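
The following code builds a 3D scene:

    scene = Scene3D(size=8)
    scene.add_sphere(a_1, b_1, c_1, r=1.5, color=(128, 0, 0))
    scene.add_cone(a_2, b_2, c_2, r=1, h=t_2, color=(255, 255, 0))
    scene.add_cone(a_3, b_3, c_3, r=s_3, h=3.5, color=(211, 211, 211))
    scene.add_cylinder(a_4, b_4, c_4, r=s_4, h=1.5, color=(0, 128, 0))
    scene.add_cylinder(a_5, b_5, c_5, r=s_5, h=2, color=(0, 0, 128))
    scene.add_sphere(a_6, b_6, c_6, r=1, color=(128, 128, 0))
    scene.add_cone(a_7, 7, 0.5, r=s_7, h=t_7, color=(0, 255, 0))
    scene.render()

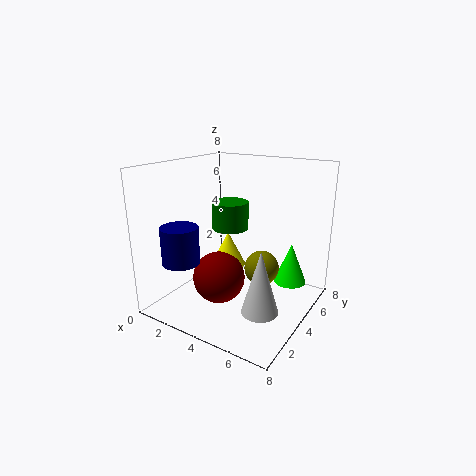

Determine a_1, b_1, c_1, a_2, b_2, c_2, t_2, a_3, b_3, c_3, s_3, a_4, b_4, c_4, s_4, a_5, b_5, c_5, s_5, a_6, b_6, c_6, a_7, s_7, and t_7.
a_1 = 3; b_1 = 3.5; c_1 = 1.5; a_2 = 3; b_2 = 4.5; c_2 = 2; t_2 = 2; a_3 = 6; b_3 = 3; c_3 = 0.5; s_3 = 1; a_4 = 3.5; b_4 = 4; c_4 = 4.5; s_4 = 1; a_5 = 2; b_5 = 1.5; c_5 = 3; s_5 = 1; a_6 = 5; b_6 = 5; c_6 = 2; a_7 = 6; s_7 = 1; t_7 = 2.5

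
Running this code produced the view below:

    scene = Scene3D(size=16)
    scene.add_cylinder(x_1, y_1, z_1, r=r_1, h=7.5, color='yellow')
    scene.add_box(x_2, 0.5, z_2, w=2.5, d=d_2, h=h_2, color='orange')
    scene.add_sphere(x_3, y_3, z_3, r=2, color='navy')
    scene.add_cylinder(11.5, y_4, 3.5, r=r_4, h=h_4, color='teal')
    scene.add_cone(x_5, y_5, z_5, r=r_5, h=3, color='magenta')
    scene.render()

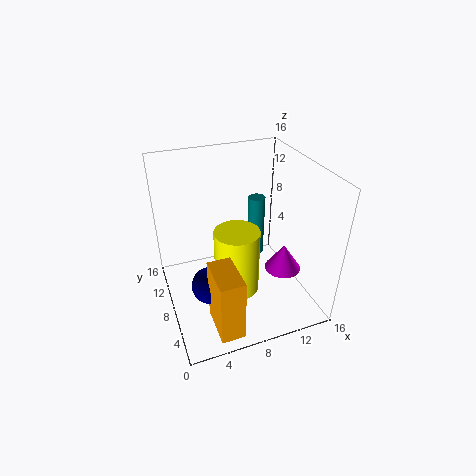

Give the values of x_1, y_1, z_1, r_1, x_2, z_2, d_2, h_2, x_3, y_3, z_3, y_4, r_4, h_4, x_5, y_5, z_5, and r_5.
x_1 = 7.5; y_1 = 7; z_1 = 2; r_1 = 2.5; x_2 = 3.5; z_2 = 1; d_2 = 4.5; h_2 = 7; x_3 = 4; y_3 = 6; z_3 = 4; y_4 = 11; r_4 = 1; h_4 = 7.5; x_5 = 12.5; y_5 = 5.5; z_5 = 4.5; r_5 = 2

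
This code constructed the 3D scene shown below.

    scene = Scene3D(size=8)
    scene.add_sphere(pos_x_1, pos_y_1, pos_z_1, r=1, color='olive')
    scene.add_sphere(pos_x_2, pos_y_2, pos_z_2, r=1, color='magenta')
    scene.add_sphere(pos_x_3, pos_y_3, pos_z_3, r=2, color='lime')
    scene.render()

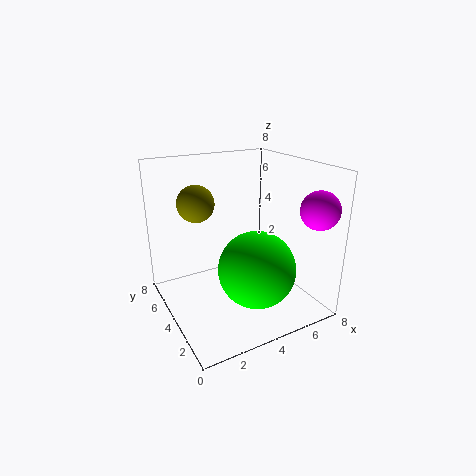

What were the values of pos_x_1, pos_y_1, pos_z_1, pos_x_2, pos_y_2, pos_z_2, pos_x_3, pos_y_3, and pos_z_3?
pos_x_1 = 2
pos_y_1 = 5
pos_z_1 = 6
pos_x_2 = 7
pos_y_2 = 1
pos_z_2 = 6
pos_x_3 = 4
pos_y_3 = 2
pos_z_3 = 3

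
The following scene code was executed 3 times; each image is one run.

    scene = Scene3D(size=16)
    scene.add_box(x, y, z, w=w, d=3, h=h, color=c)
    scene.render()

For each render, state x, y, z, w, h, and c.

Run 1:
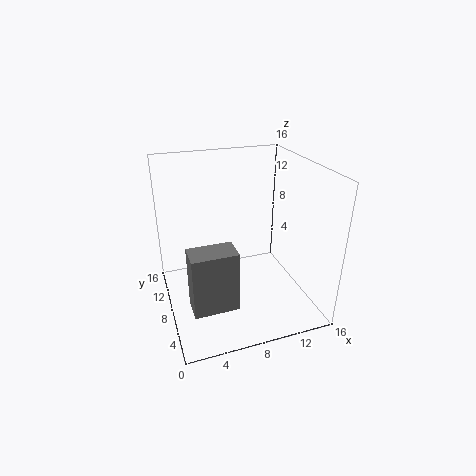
x = 2; y = 4.5; z = 1; w = 5; h = 7; c = 'gray'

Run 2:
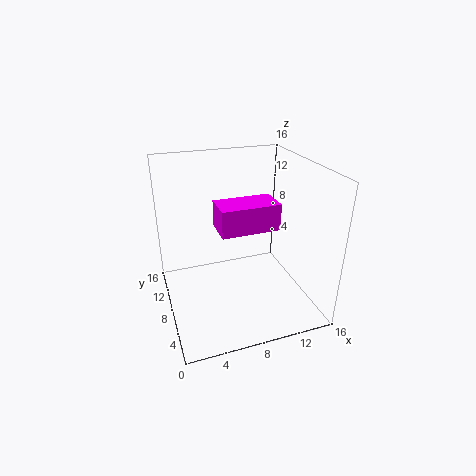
x = 4.5; y = 2; z = 11.5; w = 5.5; h = 2.5; c = 'magenta'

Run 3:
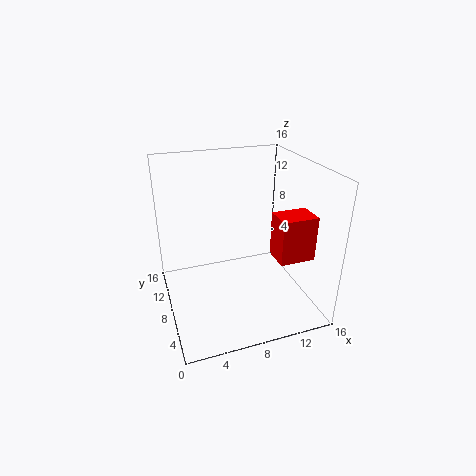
x = 11.5; y = 4; z = 6; w = 4; h = 5; c = 'red'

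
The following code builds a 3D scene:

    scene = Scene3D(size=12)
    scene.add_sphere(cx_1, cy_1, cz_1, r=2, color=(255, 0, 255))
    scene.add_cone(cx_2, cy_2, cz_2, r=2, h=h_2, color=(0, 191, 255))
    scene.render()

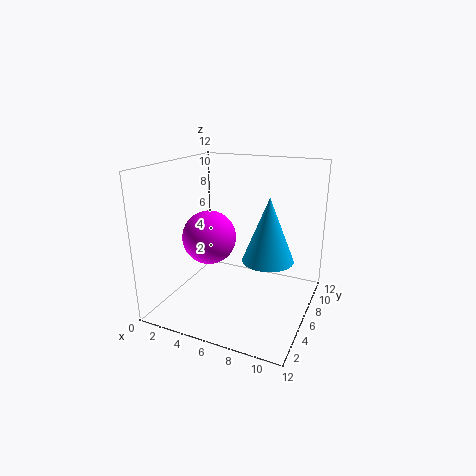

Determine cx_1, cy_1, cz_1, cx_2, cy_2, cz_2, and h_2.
cx_1 = 5, cy_1 = 3, cz_1 = 7, cx_2 = 9, cy_2 = 5, cz_2 = 5, h_2 = 5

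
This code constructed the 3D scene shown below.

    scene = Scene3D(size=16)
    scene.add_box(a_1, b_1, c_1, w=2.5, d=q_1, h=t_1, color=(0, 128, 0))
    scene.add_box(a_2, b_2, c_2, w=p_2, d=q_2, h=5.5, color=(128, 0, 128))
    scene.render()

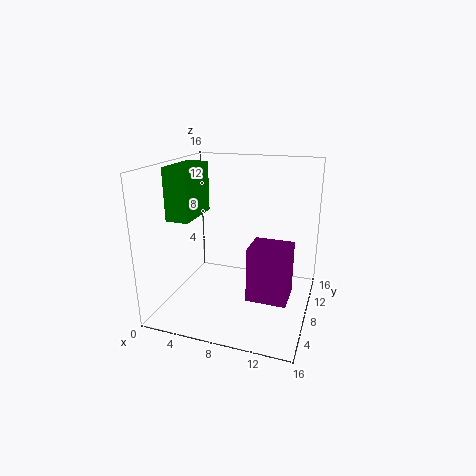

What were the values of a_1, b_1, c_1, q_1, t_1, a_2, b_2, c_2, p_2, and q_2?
a_1 = 1.5, b_1 = 4, c_1 = 10.5, q_1 = 5.5, t_1 = 5.5, a_2 = 10.5, b_2 = 3, c_2 = 3.5, p_2 = 4, q_2 = 3.5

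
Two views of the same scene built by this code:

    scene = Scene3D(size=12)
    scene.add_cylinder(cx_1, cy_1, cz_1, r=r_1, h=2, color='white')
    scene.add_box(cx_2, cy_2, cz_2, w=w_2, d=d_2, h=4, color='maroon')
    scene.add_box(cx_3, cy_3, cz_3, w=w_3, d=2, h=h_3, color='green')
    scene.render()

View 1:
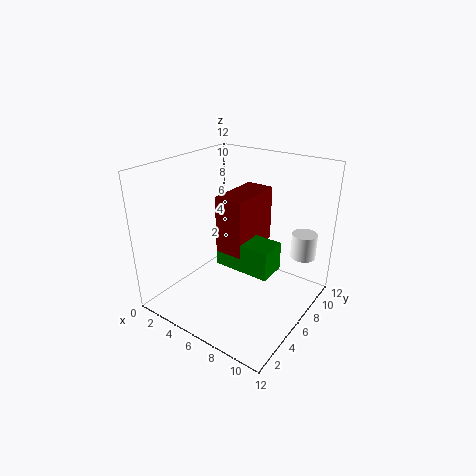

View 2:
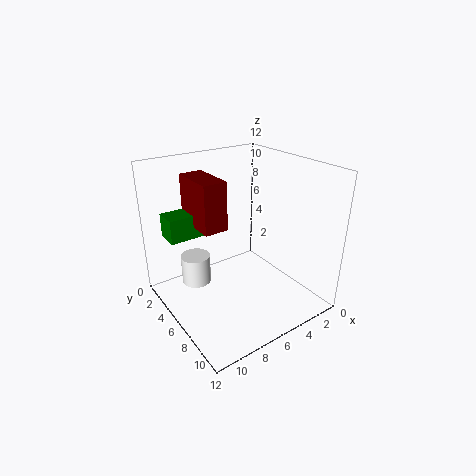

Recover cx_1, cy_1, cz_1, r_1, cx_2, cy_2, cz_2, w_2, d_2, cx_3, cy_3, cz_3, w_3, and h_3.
cx_1 = 11; cy_1 = 8; cz_1 = 5; r_1 = 1; cx_2 = 7; cy_2 = 2; cz_2 = 7; w_2 = 2; d_2 = 4; cx_3 = 7; cy_3 = 2; cz_3 = 6; w_3 = 4; h_3 = 2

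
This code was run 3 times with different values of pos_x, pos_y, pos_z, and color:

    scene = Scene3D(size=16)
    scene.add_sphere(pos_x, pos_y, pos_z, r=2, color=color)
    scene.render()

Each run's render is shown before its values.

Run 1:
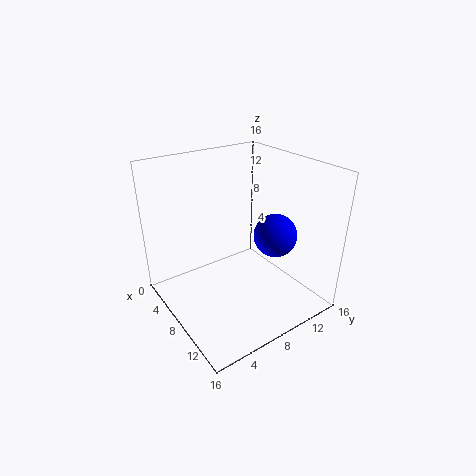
pos_x = 14
pos_y = 8
pos_z = 11
color = 'blue'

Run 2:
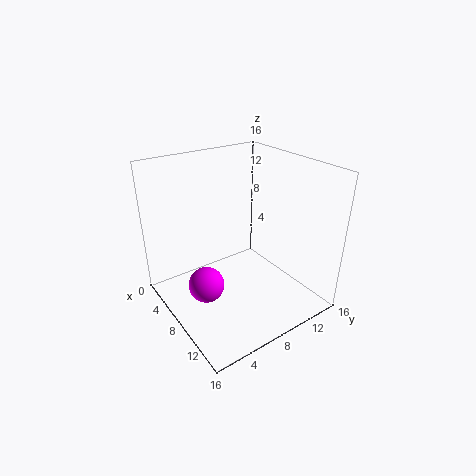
pos_x = 7.5
pos_y = 4
pos_z = 3
color = 'magenta'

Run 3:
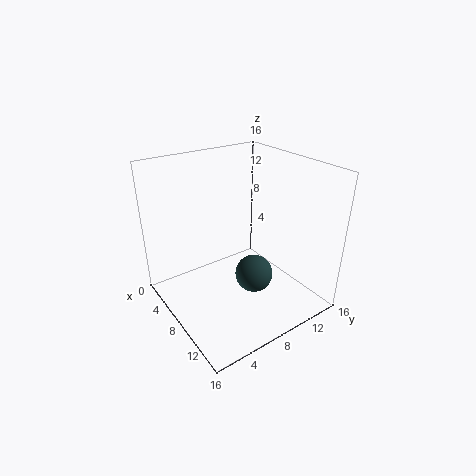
pos_x = 11
pos_y = 8
pos_z = 5
color = 'darkslategray'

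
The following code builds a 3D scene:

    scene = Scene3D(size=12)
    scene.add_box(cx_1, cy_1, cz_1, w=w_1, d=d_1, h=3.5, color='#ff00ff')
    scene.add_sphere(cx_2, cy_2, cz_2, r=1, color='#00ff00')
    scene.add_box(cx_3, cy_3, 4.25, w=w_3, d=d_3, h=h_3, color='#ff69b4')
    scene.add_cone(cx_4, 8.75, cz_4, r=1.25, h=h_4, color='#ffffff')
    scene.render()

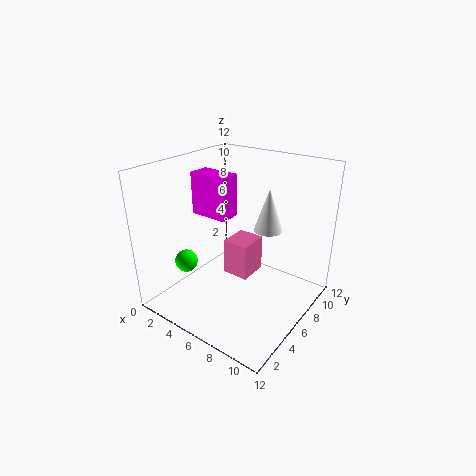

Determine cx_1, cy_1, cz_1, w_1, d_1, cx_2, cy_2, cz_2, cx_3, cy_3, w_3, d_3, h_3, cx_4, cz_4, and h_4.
cx_1 = 2.25; cy_1 = 4.75; cz_1 = 7.75; w_1 = 3.25; d_1 = 1.75; cx_2 = 1.75; cy_2 = 4; cz_2 = 3.25; cx_3 = 6.5; cy_3 = 3.5; w_3 = 2; d_3 = 2.25; h_3 = 2.75; cx_4 = 7.25; cz_4 = 6; h_4 = 3.75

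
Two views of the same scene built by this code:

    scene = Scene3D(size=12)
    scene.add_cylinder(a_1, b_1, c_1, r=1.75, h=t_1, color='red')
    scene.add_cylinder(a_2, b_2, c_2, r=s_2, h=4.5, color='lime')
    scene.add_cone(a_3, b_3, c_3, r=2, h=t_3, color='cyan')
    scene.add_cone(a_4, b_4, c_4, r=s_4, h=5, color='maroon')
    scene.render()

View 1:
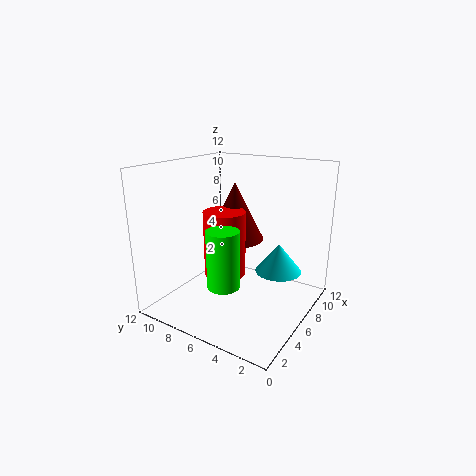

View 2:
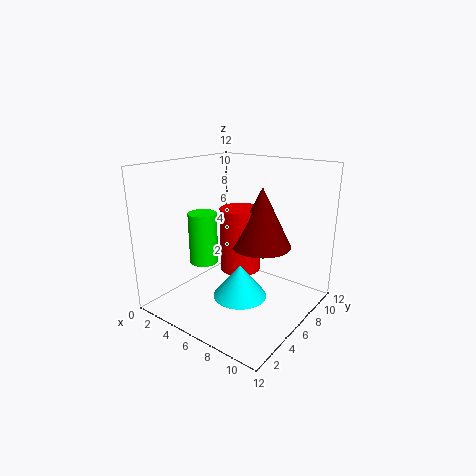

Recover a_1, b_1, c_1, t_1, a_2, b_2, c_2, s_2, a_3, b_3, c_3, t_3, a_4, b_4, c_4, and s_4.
a_1 = 5.5
b_1 = 7
c_1 = 2.75
t_1 = 5.5
a_2 = 2.75
b_2 = 5.25
c_2 = 3.25
s_2 = 1.25
a_3 = 8.25
b_3 = 3.25
c_3 = 2.75
t_3 = 2.5
a_4 = 7.5
b_4 = 7.25
c_4 = 5.25
s_4 = 2.5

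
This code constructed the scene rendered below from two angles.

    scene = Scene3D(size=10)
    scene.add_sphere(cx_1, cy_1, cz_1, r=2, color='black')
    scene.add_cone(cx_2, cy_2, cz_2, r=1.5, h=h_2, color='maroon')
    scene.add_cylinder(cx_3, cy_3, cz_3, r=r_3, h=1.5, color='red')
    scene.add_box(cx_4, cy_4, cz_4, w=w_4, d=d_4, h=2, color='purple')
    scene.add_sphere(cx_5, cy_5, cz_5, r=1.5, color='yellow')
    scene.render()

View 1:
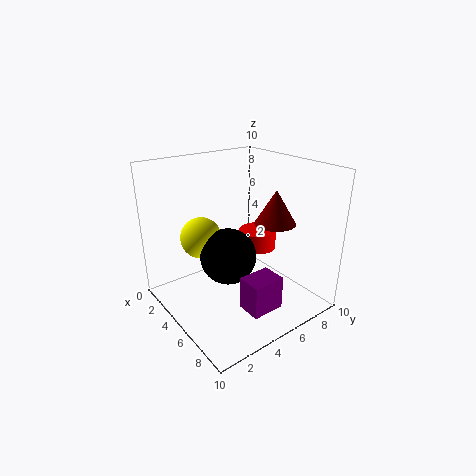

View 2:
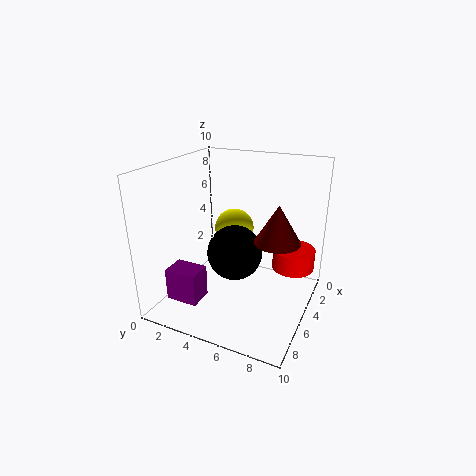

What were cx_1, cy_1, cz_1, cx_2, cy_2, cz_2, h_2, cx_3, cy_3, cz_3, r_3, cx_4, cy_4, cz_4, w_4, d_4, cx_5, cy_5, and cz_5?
cx_1 = 4.5, cy_1 = 4.5, cz_1 = 3.5, cx_2 = 5.5, cy_2 = 8, cz_2 = 5.5, h_2 = 2.5, cx_3 = 3, cy_3 = 8.5, cz_3 = 2.5, r_3 = 1.5, cx_4 = 8.5, cy_4 = 2.5, cz_4 = 2.5, w_4 = 1.5, d_4 = 2, cx_5 = 2.5, cy_5 = 3.5, cz_5 = 4.5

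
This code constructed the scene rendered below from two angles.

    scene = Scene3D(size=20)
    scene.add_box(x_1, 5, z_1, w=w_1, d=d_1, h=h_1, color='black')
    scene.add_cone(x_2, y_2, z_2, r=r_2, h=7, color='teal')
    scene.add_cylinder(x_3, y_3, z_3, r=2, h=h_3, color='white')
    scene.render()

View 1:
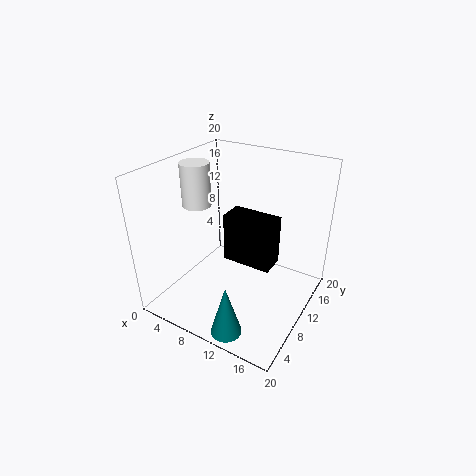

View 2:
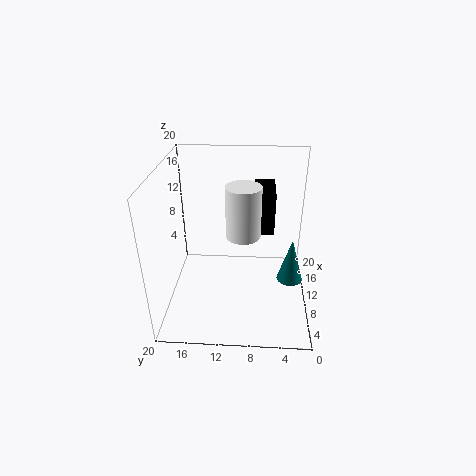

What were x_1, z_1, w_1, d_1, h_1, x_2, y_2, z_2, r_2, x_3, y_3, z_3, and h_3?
x_1 = 11; z_1 = 10; w_1 = 6; d_1 = 3; h_1 = 6; x_2 = 13; y_2 = 2; z_2 = 1; r_2 = 2; x_3 = 4; y_3 = 9; z_3 = 14; h_3 = 6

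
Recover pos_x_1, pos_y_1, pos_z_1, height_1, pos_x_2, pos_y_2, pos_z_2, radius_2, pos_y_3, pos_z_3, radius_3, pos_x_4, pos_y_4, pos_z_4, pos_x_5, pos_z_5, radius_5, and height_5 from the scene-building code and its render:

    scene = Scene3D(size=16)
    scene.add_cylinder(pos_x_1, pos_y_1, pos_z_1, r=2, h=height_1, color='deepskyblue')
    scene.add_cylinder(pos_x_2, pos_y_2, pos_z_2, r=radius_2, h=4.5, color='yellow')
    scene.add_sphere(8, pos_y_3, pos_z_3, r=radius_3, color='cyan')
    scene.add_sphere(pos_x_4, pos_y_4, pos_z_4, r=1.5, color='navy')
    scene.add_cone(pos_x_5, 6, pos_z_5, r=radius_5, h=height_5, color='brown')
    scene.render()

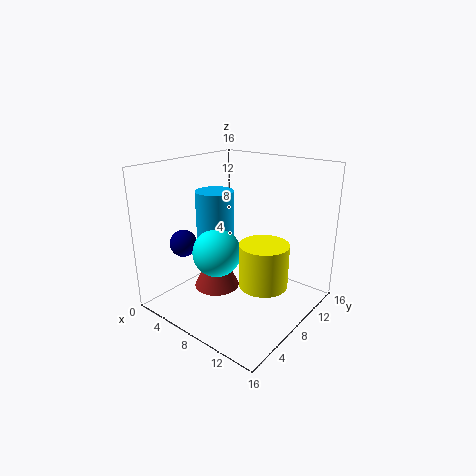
pos_x_1 = 6.5
pos_y_1 = 6
pos_z_1 = 6.5
height_1 = 7
pos_x_2 = 12.5
pos_y_2 = 6.5
pos_z_2 = 4.5
radius_2 = 2.5
pos_y_3 = 4.5
pos_z_3 = 7.5
radius_3 = 2.5
pos_x_4 = 3.5
pos_y_4 = 4
pos_z_4 = 7.5
pos_x_5 = 6.5
pos_z_5 = 2.5
radius_5 = 2.5
height_5 = 5.5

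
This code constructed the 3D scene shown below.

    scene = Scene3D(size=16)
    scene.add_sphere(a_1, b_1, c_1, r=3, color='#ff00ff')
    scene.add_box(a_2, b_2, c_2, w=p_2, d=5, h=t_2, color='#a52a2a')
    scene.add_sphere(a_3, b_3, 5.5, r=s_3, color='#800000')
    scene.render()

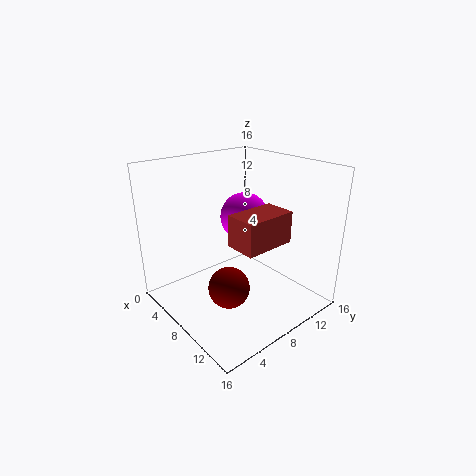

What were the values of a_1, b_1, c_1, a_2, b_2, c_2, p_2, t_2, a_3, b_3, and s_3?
a_1 = 4.5, b_1 = 12, c_1 = 8.5, a_2 = 12, b_2 = 3.5, c_2 = 10, p_2 = 3, t_2 = 3, a_3 = 12, b_3 = 3.5, s_3 = 2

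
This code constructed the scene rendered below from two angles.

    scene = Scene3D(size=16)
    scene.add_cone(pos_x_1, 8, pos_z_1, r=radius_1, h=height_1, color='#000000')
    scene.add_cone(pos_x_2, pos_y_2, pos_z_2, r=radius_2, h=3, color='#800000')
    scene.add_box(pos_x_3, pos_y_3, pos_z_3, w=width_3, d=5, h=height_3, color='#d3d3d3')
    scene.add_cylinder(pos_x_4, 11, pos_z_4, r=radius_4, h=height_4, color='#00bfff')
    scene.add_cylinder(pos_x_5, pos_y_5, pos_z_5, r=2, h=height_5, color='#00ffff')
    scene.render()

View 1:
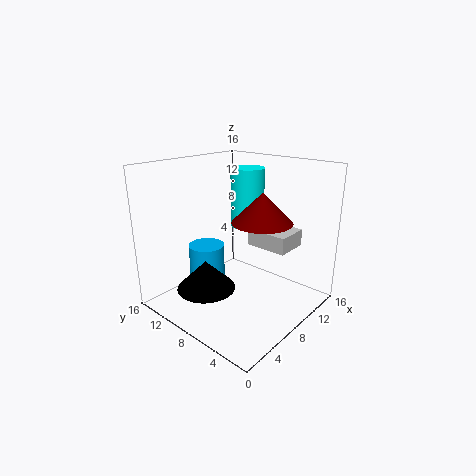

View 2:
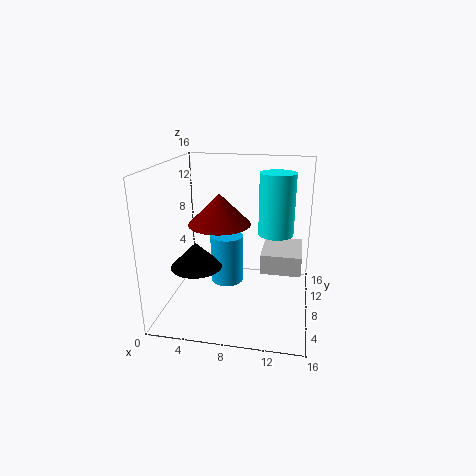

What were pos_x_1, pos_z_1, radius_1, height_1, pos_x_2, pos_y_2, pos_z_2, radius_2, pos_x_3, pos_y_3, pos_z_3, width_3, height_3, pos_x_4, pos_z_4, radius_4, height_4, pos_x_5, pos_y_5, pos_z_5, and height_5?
pos_x_1 = 3, pos_z_1 = 4, radius_1 = 3, height_1 = 3, pos_x_2 = 7, pos_y_2 = 4, pos_z_2 = 11, radius_2 = 3, pos_x_3 = 11, pos_y_3 = 4, pos_z_3 = 6, width_3 = 4, height_3 = 2, pos_x_4 = 6, pos_z_4 = 1, radius_4 = 2, height_4 = 6, pos_x_5 = 12, pos_y_5 = 10, pos_z_5 = 8, height_5 = 7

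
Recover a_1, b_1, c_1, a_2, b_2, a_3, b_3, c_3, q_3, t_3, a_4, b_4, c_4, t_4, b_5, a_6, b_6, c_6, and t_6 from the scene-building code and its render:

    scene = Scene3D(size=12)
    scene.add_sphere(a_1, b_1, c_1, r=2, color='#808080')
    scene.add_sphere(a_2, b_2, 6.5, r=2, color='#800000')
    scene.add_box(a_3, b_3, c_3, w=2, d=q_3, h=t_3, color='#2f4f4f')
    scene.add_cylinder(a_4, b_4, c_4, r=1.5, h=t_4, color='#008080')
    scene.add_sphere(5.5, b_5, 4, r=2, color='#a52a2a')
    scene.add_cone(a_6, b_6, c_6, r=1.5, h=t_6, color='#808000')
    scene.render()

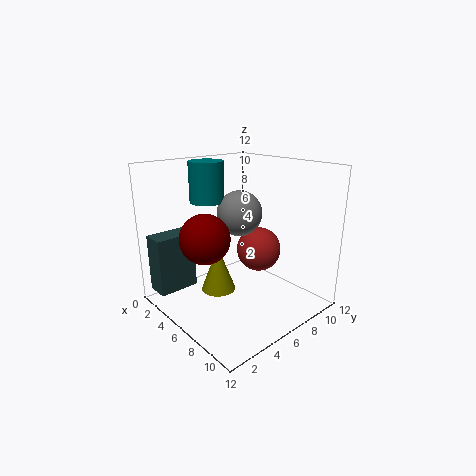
a_1 = 4.5; b_1 = 7.5; c_1 = 7.5; a_2 = 5.5; b_2 = 3; a_3 = 0.5; b_3 = 0.5; c_3 = 1; q_3 = 3.5; t_3 = 5; a_4 = 2.5; b_4 = 5.5; c_4 = 8.5; t_4 = 3.5; b_5 = 9; a_6 = 4.5; b_6 = 5; c_6 = 1; t_6 = 4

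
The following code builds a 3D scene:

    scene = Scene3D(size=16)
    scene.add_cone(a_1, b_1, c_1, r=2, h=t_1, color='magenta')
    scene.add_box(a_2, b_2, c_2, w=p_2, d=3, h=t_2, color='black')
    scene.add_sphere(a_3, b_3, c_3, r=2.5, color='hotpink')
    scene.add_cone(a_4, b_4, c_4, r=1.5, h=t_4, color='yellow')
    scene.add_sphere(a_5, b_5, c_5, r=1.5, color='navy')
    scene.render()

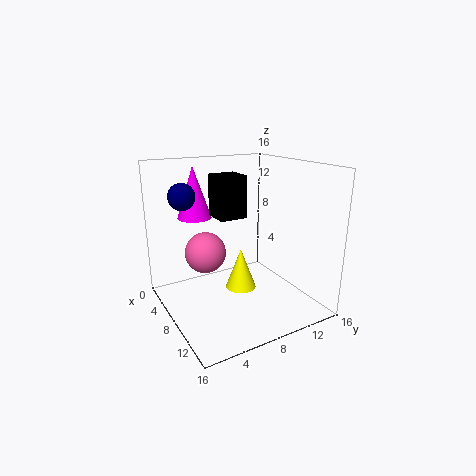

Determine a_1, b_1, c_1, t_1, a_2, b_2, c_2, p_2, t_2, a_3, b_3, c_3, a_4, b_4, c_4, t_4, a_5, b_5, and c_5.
a_1 = 3, b_1 = 5, c_1 = 9.5, t_1 = 6, a_2 = 6, b_2 = 5.5, c_2 = 10.5, p_2 = 3, t_2 = 4.5, a_3 = 3.5, b_3 = 6, c_3 = 5, a_4 = 12, b_4 = 6, c_4 = 4.5, t_4 = 4, a_5 = 4.5, b_5 = 3, c_5 = 12.5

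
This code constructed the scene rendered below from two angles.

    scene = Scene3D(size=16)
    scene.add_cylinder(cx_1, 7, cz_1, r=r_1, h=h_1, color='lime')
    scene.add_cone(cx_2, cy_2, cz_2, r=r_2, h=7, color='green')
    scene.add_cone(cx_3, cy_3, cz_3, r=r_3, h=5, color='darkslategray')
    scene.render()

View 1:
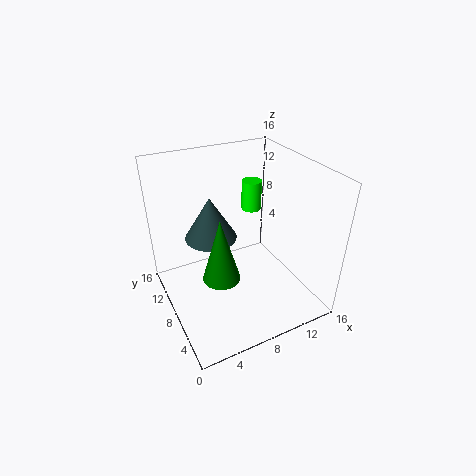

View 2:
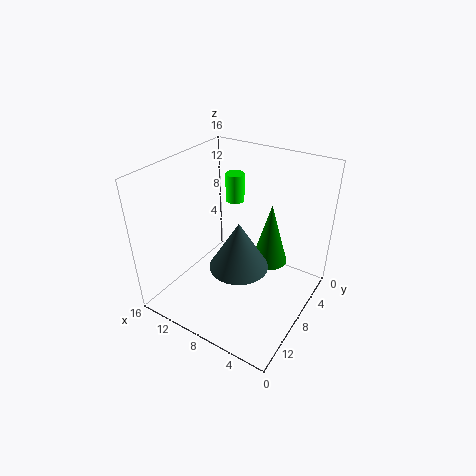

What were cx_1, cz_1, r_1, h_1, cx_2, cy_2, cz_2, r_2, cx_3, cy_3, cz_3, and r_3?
cx_1 = 9; cz_1 = 12; r_1 = 1; h_1 = 3; cx_2 = 5; cy_2 = 6; cz_2 = 5; r_2 = 2; cx_3 = 6; cy_3 = 11; cz_3 = 7; r_3 = 3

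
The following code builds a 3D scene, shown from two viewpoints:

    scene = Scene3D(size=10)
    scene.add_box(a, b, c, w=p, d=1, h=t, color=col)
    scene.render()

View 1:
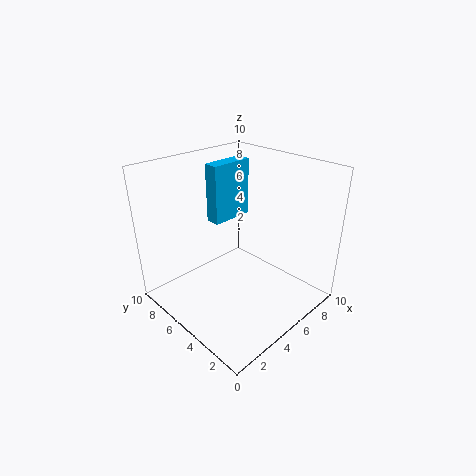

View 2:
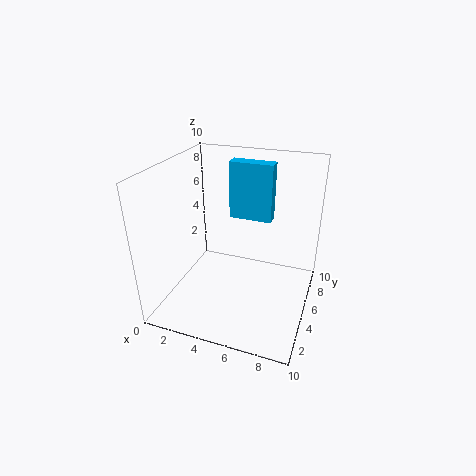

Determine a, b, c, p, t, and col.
a = 4; b = 6; c = 6; p = 3; t = 4; col = 'deepskyblue'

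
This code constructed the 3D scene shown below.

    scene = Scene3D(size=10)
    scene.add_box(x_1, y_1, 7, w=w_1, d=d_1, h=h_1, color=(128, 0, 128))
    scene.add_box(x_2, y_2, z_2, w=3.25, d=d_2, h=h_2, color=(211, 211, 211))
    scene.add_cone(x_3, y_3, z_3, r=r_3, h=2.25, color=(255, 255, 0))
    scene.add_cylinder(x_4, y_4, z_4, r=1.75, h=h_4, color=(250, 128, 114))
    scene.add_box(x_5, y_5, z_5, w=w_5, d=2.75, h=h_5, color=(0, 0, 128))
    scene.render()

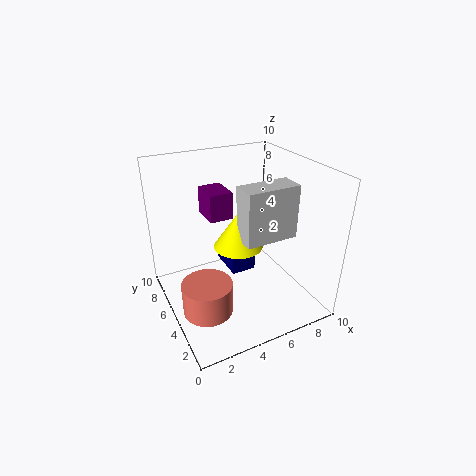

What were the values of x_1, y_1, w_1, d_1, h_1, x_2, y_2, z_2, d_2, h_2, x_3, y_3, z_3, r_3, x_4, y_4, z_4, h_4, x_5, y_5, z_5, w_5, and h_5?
x_1 = 2.75; y_1 = 4.25; w_1 = 1.5; d_1 = 2; h_1 = 1.75; x_2 = 3.75; y_2 = 1.25; z_2 = 6.5; d_2 = 1.5; h_2 = 3.25; x_3 = 4; y_3 = 3; z_3 = 5.75; r_3 = 1.5; x_4 = 2.25; y_4 = 4.25; z_4 = 0.25; h_4 = 2.25; x_5 = 4.5; y_5 = 4.75; z_5 = 2.25; w_5 = 1.75; h_5 = 1.25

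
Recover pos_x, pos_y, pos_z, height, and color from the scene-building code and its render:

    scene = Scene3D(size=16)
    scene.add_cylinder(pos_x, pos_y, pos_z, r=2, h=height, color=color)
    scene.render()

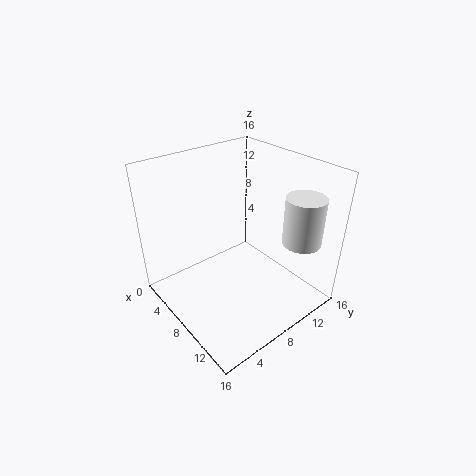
pos_x = 14; pos_y = 11.5; pos_z = 9; height = 5; color = 'white'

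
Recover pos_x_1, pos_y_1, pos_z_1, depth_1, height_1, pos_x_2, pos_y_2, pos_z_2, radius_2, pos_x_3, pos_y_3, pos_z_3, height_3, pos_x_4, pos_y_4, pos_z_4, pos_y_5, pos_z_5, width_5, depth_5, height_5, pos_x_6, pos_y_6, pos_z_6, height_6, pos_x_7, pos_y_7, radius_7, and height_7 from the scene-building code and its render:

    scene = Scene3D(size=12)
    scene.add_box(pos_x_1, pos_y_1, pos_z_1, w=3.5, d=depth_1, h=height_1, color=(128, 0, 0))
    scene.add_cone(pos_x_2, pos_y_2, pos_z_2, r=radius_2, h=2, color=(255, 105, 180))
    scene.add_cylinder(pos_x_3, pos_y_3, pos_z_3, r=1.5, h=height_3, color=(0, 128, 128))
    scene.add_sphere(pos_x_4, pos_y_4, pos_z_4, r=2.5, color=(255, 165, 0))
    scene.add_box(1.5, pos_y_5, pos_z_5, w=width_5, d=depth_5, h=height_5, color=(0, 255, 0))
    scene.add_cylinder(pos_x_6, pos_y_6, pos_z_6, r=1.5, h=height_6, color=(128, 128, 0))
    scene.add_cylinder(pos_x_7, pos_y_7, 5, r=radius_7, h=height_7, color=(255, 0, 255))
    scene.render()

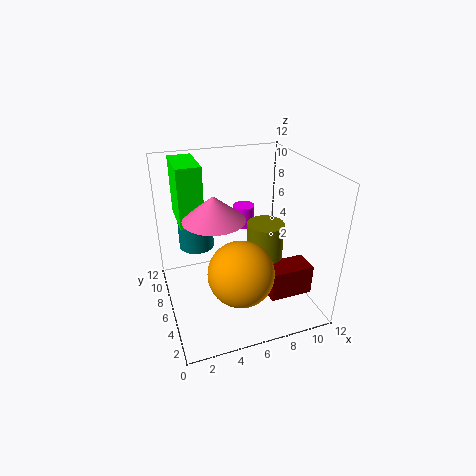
pos_x_1 = 7.5
pos_y_1 = 2
pos_z_1 = 2
depth_1 = 2
height_1 = 2.5
pos_x_2 = 4
pos_y_2 = 6
pos_z_2 = 8
radius_2 = 2.5
pos_x_3 = 3
pos_y_3 = 8.5
pos_z_3 = 4.5
height_3 = 3.5
pos_x_4 = 5
pos_y_4 = 2.5
pos_z_4 = 5
pos_y_5 = 7
pos_z_5 = 7
width_5 = 2
depth_5 = 4
height_5 = 5
pos_x_6 = 8
pos_y_6 = 5
pos_z_6 = 2
height_6 = 5.5
pos_x_7 = 8
pos_y_7 = 10
radius_7 = 1
height_7 = 2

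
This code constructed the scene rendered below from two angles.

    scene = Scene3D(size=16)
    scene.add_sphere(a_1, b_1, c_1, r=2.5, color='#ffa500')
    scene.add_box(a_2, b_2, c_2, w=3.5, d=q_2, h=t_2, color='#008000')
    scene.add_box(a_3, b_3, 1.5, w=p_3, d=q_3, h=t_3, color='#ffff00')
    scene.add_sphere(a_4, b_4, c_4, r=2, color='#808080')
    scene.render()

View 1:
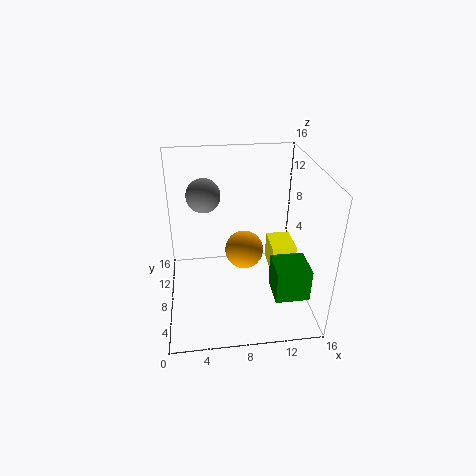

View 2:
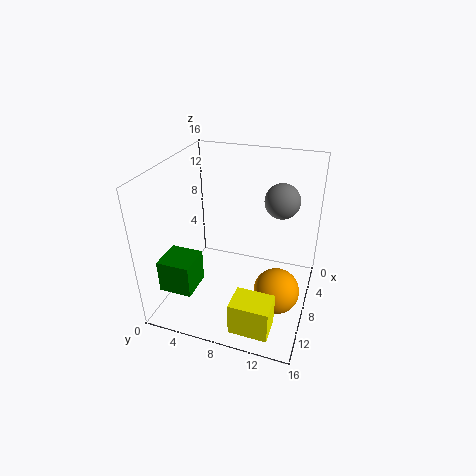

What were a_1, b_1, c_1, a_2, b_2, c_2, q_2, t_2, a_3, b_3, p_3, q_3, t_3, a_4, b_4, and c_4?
a_1 = 9.5; b_1 = 13; c_1 = 3; a_2 = 11; b_2 = 1.5; c_2 = 4; q_2 = 3.5; t_2 = 3.5; a_3 = 12.5; b_3 = 9.5; p_3 = 3; q_3 = 4; t_3 = 3.5; a_4 = 4.5; b_4 = 12; c_4 = 11.5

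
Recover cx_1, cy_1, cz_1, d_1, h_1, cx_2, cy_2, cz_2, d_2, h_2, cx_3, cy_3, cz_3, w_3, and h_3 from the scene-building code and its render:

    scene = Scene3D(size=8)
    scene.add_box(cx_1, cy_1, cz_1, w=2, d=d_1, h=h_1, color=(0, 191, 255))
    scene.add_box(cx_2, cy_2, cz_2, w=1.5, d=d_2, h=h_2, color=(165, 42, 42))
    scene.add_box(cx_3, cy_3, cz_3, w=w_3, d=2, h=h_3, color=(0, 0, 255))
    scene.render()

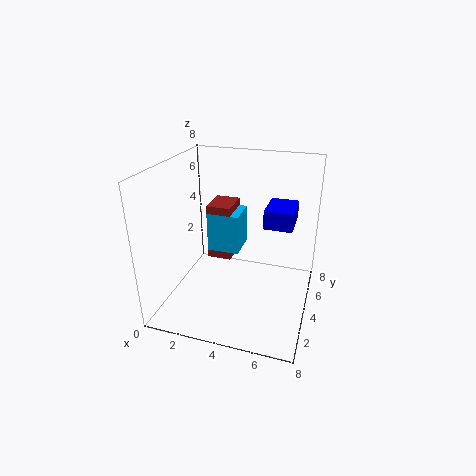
cx_1 = 1.5, cy_1 = 5.5, cz_1 = 2, d_1 = 2, h_1 = 2.5, cx_2 = 1.5, cy_2 = 5.5, cz_2 = 1.5, d_2 = 2, h_2 = 3.5, cx_3 = 5.5, cy_3 = 3.5, cz_3 = 5, w_3 = 1.5, h_3 = 1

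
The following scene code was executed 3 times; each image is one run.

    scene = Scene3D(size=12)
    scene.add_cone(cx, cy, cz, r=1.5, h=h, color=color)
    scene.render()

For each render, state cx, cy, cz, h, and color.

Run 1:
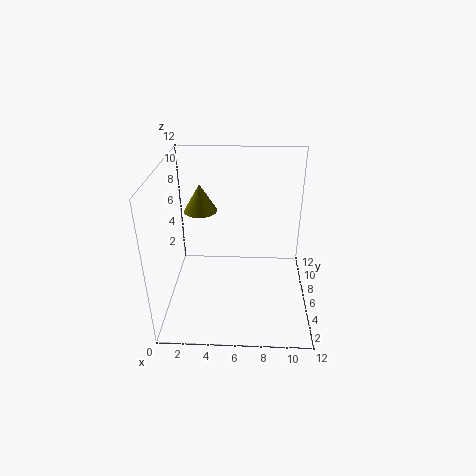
cx = 2.5, cy = 9, cz = 7, h = 2.5, color = 'olive'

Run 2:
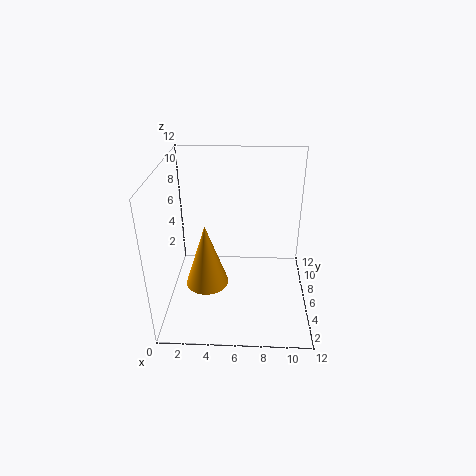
cx = 4, cy = 1.5, cz = 5, h = 4.5, color = 'orange'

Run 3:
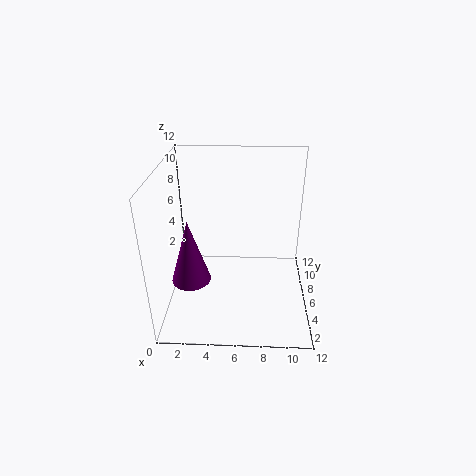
cx = 2.5, cy = 3, cz = 4, h = 5, color = 'purple'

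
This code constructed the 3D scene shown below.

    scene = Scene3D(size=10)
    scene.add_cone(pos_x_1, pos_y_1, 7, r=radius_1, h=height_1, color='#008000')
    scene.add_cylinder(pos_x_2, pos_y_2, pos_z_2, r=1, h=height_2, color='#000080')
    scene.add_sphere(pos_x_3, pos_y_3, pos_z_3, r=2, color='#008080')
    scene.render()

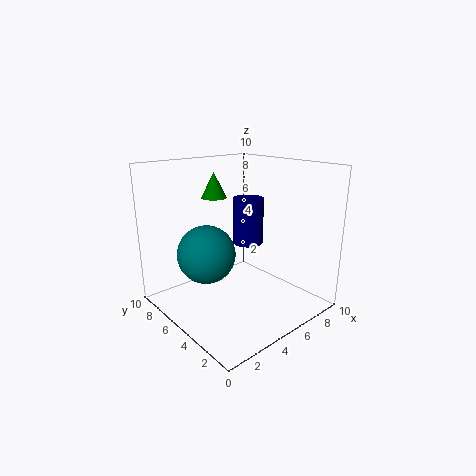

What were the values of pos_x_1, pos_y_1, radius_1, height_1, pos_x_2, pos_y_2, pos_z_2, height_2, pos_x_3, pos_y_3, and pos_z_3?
pos_x_1 = 6
pos_y_1 = 9
radius_1 = 1
height_1 = 2
pos_x_2 = 5
pos_y_2 = 4
pos_z_2 = 5
height_2 = 3
pos_x_3 = 3
pos_y_3 = 6
pos_z_3 = 4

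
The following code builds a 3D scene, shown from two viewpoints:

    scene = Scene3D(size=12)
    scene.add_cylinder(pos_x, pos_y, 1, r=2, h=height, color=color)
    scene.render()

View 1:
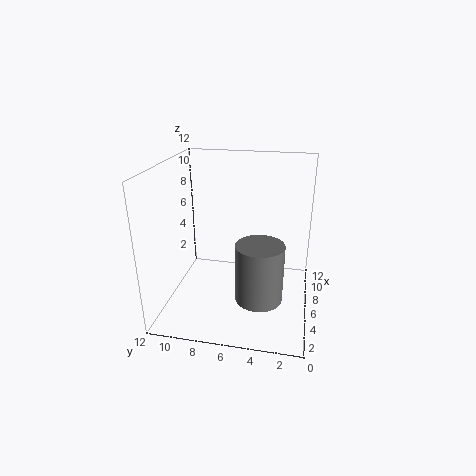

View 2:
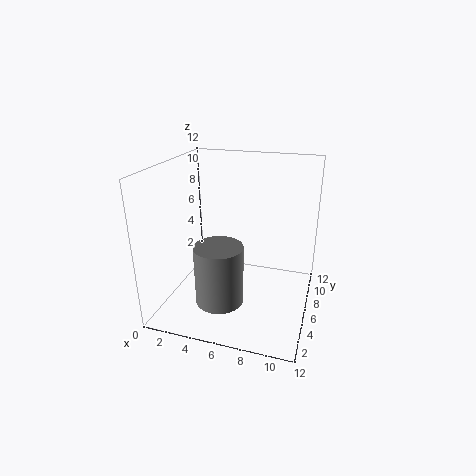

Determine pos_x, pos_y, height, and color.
pos_x = 5, pos_y = 4, height = 5, color = 'gray'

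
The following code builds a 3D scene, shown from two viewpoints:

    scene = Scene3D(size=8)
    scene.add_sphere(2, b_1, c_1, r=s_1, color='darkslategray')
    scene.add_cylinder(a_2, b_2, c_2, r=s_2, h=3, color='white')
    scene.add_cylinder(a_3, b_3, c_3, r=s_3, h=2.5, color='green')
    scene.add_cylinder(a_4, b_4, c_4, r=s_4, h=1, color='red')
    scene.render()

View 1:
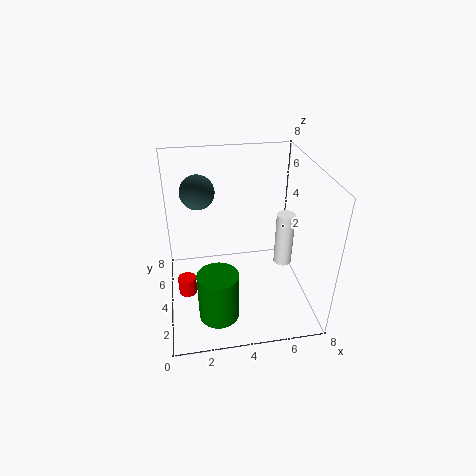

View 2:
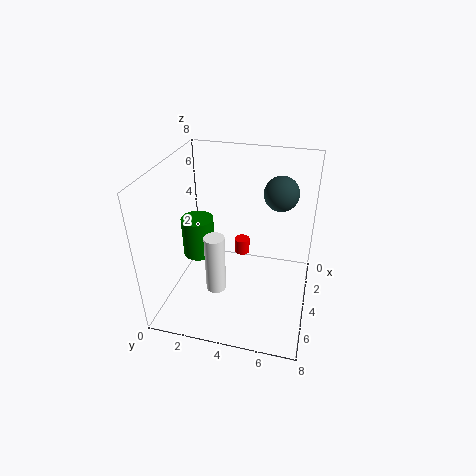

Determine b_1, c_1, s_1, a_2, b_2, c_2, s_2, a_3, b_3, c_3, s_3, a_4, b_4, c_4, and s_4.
b_1 = 6; c_1 = 6; s_1 = 1; a_2 = 6.5; b_2 = 3.5; c_2 = 2.5; s_2 = 0.5; a_3 = 2.5; b_3 = 1; c_3 = 1.5; s_3 = 1; a_4 = 1; b_4 = 3.5; c_4 = 1; s_4 = 0.5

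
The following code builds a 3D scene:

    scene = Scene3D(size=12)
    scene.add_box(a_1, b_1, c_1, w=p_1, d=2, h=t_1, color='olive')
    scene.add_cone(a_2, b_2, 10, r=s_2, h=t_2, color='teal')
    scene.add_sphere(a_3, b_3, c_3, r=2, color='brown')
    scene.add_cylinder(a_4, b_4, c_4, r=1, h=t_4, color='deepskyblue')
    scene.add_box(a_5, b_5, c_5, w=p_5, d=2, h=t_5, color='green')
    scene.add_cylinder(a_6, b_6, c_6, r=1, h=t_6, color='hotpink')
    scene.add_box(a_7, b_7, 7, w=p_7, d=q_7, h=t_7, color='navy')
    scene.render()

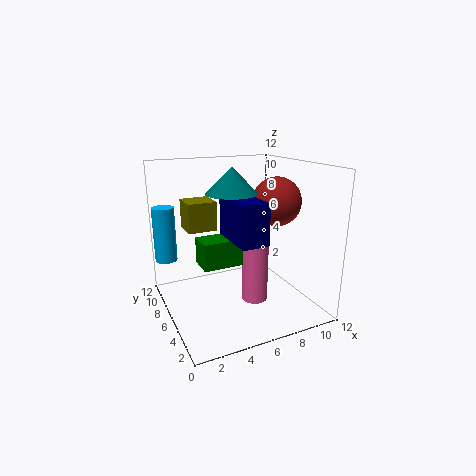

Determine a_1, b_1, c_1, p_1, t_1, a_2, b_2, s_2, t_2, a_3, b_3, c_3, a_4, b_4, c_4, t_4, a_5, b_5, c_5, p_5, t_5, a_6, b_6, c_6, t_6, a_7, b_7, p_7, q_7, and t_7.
a_1 = 1, b_1 = 3, c_1 = 8, p_1 = 2, t_1 = 2, a_2 = 5, b_2 = 5, s_2 = 2, t_2 = 2, a_3 = 9, b_3 = 5, c_3 = 9, a_4 = 1, b_4 = 11, c_4 = 3, t_4 = 5, a_5 = 2, b_5 = 3, c_5 = 5, p_5 = 4, t_5 = 2, a_6 = 6, b_6 = 3, c_6 = 2, t_6 = 5, a_7 = 4, b_7 = 1, p_7 = 2, q_7 = 4, t_7 = 3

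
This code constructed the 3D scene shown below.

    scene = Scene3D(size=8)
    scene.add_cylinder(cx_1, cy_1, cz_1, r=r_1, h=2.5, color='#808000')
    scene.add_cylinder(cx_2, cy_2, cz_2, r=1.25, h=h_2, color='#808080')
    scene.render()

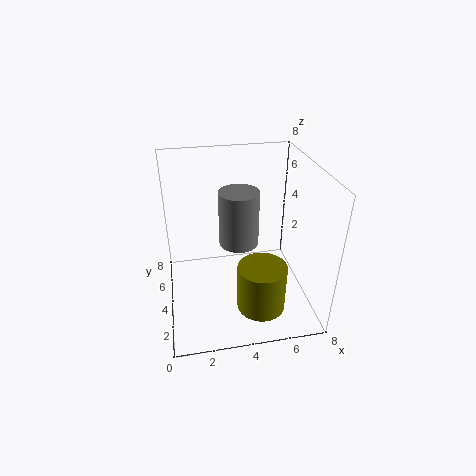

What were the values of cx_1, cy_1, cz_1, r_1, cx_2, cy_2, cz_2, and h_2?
cx_1 = 4.75, cy_1 = 1.5, cz_1 = 1.25, r_1 = 1.25, cx_2 = 4.5, cy_2 = 6.25, cz_2 = 2.25, h_2 = 3.5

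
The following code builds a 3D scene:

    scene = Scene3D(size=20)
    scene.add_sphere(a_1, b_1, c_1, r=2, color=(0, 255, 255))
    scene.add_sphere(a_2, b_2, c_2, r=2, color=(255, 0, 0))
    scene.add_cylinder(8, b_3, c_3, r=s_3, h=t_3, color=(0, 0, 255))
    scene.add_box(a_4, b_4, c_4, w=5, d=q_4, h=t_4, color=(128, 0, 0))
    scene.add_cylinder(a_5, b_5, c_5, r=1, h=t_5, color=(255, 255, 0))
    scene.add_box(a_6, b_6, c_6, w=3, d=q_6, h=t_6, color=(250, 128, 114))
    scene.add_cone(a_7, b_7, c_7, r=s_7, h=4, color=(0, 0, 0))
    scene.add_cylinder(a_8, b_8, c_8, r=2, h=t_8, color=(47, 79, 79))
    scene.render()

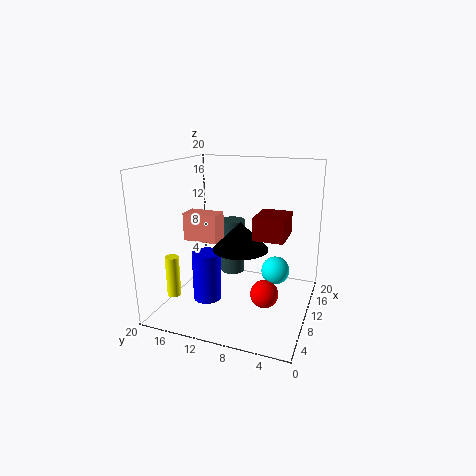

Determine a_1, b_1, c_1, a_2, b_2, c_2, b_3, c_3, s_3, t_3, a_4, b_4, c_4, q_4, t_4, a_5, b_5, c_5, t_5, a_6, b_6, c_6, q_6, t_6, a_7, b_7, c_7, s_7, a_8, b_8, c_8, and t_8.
a_1 = 12, b_1 = 5, c_1 = 5, a_2 = 10, b_2 = 6, c_2 = 2, b_3 = 14, c_3 = 1, s_3 = 2, t_3 = 7, a_4 = 7, b_4 = 3, c_4 = 11, q_4 = 4, t_4 = 3, a_5 = 7, b_5 = 19, c_5 = 1, t_5 = 6, a_6 = 9, b_6 = 13, c_6 = 9, q_6 = 5, t_6 = 4, a_7 = 11, b_7 = 10, c_7 = 8, s_7 = 4, a_8 = 18, b_8 = 14, c_8 = 1, t_8 = 9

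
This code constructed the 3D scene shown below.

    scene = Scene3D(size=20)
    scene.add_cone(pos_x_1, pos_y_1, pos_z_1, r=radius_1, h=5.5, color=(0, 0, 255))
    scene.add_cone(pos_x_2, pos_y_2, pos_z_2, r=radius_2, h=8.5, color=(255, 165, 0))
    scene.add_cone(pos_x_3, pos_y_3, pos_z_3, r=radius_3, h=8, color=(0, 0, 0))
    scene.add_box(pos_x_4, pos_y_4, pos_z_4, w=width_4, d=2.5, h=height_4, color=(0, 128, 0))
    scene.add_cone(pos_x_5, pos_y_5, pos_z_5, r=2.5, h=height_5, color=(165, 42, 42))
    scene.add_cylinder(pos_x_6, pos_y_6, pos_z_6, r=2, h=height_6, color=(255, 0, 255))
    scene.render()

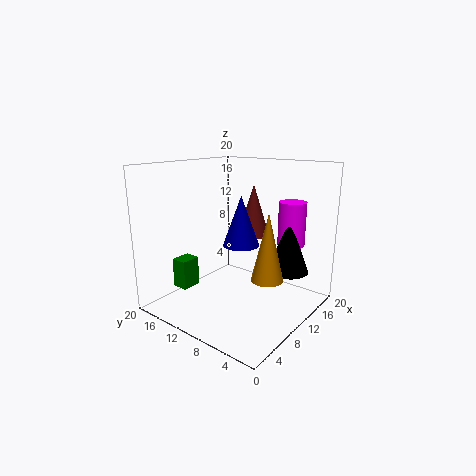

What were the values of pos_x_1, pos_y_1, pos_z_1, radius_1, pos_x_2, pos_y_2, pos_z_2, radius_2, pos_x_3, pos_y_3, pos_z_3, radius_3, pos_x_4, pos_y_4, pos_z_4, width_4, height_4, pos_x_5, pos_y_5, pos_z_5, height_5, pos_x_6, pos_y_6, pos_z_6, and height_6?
pos_x_1 = 3.5, pos_y_1 = 4.5, pos_z_1 = 12, radius_1 = 2, pos_x_2 = 7.5, pos_y_2 = 3.5, pos_z_2 = 6.5, radius_2 = 2, pos_x_3 = 15.5, pos_y_3 = 5, pos_z_3 = 4.5, radius_3 = 3, pos_x_4 = 6.5, pos_y_4 = 17.5, pos_z_4 = 1, width_4 = 3, height_4 = 4.5, pos_x_5 = 16.5, pos_y_5 = 12, pos_z_5 = 8.5, height_5 = 8, pos_x_6 = 17, pos_y_6 = 5.5, pos_z_6 = 8, height_6 = 6.5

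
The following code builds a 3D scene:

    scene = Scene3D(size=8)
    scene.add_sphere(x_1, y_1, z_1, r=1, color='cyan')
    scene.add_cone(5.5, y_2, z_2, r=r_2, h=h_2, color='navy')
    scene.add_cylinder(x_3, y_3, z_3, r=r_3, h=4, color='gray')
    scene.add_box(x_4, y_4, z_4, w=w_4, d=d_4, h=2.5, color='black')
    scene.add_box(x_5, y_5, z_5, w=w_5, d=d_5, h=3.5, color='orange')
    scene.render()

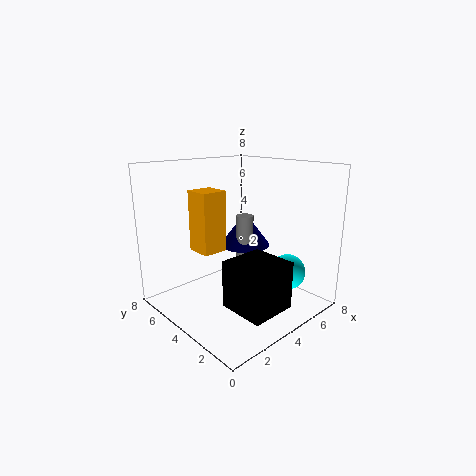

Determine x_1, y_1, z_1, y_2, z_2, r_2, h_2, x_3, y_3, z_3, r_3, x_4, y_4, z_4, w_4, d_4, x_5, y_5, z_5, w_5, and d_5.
x_1 = 6; y_1 = 2; z_1 = 2; y_2 = 5; z_2 = 3; r_2 = 1.5; h_2 = 2; x_3 = 5; y_3 = 4.5; z_3 = 1; r_3 = 0.5; x_4 = 2; y_4 = 0.5; z_4 = 1; w_4 = 2.5; d_4 = 2.5; x_5 = 2.5; y_5 = 5; z_5 = 3; w_5 = 1.5; d_5 = 1.5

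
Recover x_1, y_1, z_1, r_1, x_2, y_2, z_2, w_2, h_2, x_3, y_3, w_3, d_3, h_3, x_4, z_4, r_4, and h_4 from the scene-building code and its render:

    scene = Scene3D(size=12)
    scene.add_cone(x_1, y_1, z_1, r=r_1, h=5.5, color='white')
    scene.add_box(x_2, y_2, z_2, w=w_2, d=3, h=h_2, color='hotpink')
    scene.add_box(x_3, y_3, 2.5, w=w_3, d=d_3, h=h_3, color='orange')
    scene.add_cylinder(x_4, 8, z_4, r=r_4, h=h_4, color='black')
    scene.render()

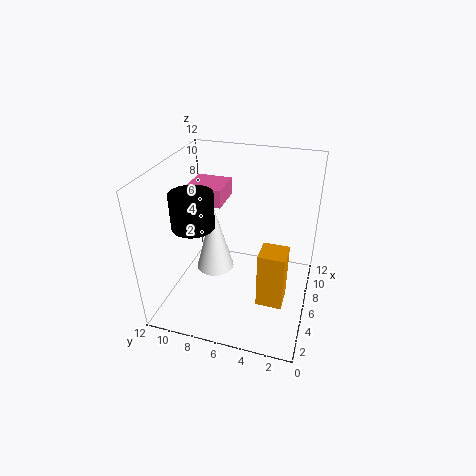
x_1 = 4.5, y_1 = 7.5, z_1 = 4, r_1 = 1.5, x_2 = 6, y_2 = 7.5, z_2 = 8.5, w_2 = 3, h_2 = 1.5, x_3 = 2.5, y_3 = 1.5, w_3 = 2, d_3 = 2, h_3 = 4.5, x_4 = 2, z_4 = 9, r_4 = 1.5, h_4 = 2.5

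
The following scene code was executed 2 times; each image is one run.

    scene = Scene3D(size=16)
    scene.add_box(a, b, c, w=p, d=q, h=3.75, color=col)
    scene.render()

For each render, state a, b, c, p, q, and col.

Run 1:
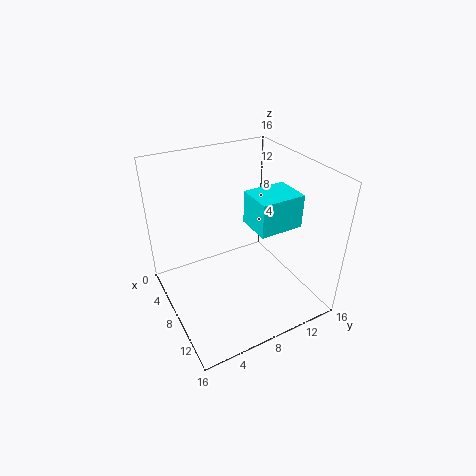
a = 7
b = 9.25
c = 9.25
p = 4
q = 5
col = 'cyan'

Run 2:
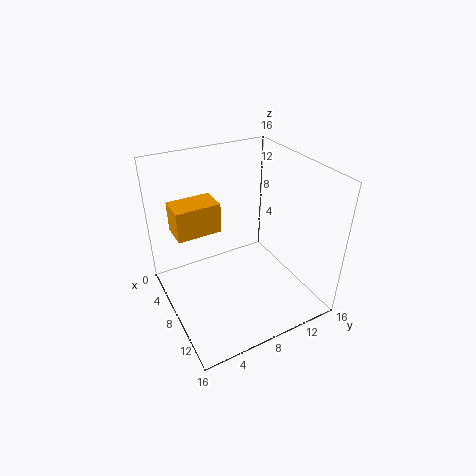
a = 0.25
b = 2.5
c = 6.5
p = 3.5
q = 5.5
col = 'orange'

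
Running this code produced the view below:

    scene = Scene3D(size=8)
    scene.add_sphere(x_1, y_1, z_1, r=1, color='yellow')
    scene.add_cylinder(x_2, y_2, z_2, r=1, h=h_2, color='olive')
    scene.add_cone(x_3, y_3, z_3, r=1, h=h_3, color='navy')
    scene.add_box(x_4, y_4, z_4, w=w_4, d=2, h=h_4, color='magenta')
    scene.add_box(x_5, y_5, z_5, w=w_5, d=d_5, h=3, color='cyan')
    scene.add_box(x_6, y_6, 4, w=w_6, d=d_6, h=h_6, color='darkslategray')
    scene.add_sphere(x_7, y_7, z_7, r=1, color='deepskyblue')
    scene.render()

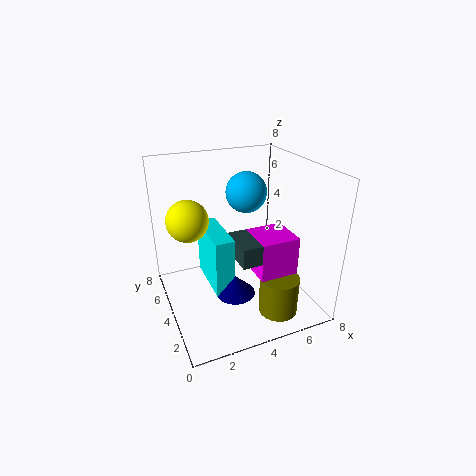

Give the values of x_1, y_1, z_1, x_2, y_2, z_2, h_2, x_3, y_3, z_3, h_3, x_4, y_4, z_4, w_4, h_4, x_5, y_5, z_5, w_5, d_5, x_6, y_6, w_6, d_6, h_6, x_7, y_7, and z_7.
x_1 = 1
y_1 = 3
z_1 = 6
x_2 = 5
y_2 = 1
z_2 = 1
h_2 = 2
x_3 = 3
y_3 = 2
z_3 = 2
h_3 = 1
x_4 = 4
y_4 = 1
z_4 = 3
w_4 = 2
h_4 = 2
x_5 = 2
y_5 = 2
z_5 = 2
w_5 = 1
d_5 = 3
x_6 = 3
y_6 = 1
w_6 = 3
d_6 = 2
h_6 = 1
x_7 = 4
y_7 = 3
z_7 = 7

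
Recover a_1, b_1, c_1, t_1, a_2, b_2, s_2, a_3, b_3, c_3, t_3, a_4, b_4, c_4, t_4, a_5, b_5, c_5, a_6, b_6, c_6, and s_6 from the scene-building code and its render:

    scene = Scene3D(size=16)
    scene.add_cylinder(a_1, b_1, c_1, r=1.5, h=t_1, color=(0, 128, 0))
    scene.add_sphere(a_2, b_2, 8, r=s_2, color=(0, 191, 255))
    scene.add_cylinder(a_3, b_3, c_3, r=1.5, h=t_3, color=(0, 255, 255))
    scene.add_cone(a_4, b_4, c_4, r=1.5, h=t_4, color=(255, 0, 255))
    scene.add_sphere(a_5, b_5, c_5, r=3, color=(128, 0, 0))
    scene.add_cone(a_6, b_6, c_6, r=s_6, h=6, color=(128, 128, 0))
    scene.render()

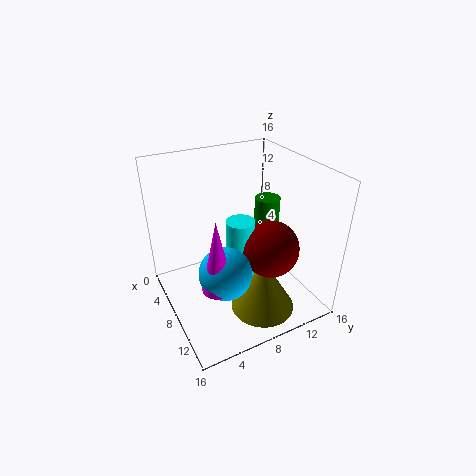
a_1 = 6, b_1 = 13, c_1 = 4.5, t_1 = 6.5, a_2 = 13, b_2 = 4, s_2 = 2.5, a_3 = 9.5, b_3 = 7.5, c_3 = 3, t_3 = 8, a_4 = 13.5, b_4 = 3, c_4 = 7, t_4 = 7, a_5 = 11.5, b_5 = 10, c_5 = 8, a_6 = 12, b_6 = 9, c_6 = 1, s_6 = 3.5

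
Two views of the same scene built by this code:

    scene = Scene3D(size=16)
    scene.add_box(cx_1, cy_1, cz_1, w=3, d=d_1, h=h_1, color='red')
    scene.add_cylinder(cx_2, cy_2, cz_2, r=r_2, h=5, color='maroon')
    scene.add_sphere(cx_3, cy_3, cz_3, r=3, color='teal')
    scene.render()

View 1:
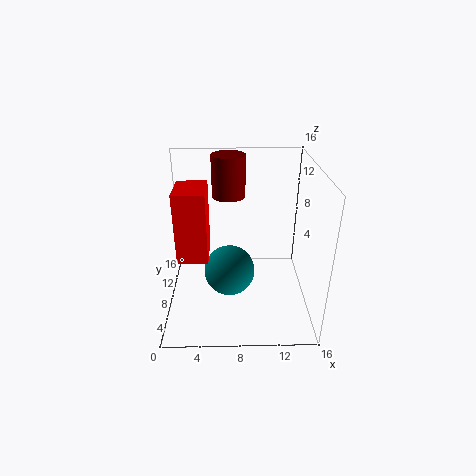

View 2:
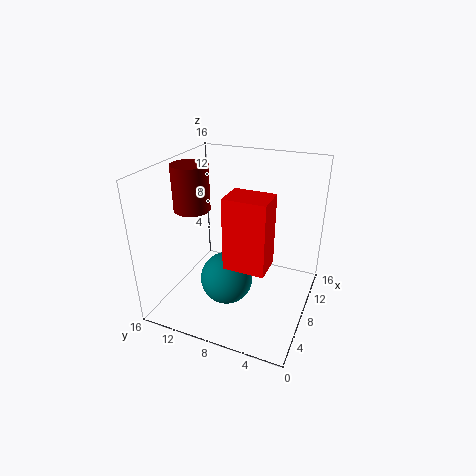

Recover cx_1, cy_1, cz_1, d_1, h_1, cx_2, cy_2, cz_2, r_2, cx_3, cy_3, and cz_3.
cx_1 = 2, cy_1 = 3, cz_1 = 8, d_1 = 4, h_1 = 7, cx_2 = 7, cy_2 = 13, cz_2 = 11, r_2 = 2, cx_3 = 7, cy_3 = 9, cz_3 = 3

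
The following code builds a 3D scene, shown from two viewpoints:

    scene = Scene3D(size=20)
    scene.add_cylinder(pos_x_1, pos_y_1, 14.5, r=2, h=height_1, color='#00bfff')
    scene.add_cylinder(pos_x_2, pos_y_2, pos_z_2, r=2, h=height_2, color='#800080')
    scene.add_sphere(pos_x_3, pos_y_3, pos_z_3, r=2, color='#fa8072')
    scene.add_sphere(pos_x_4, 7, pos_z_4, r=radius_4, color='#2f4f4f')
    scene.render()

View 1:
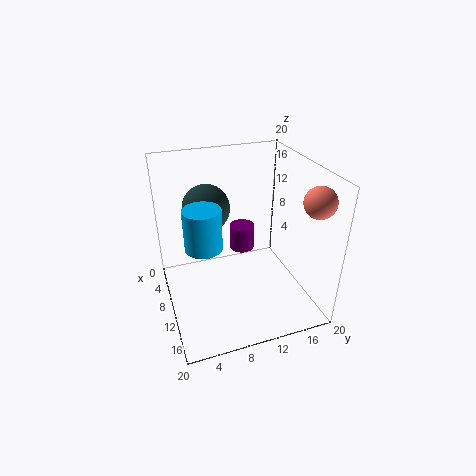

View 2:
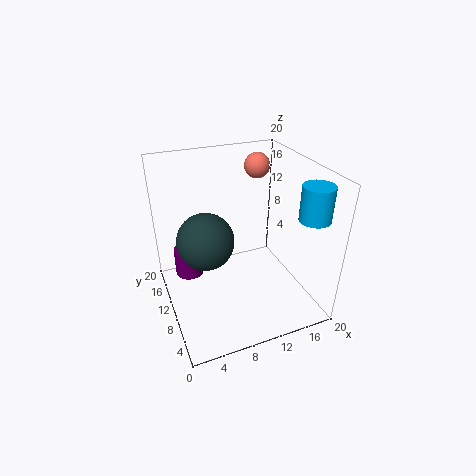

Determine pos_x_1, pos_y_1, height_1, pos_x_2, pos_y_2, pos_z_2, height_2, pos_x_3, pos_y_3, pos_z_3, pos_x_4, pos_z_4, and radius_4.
pos_x_1 = 17.5, pos_y_1 = 3.5, height_1 = 4.5, pos_x_2 = 3.5, pos_y_2 = 13, pos_z_2 = 4, height_2 = 4, pos_x_3 = 16.5, pos_y_3 = 18, pos_z_3 = 17, pos_x_4 = 4.5, pos_z_4 = 12.5, radius_4 = 3.5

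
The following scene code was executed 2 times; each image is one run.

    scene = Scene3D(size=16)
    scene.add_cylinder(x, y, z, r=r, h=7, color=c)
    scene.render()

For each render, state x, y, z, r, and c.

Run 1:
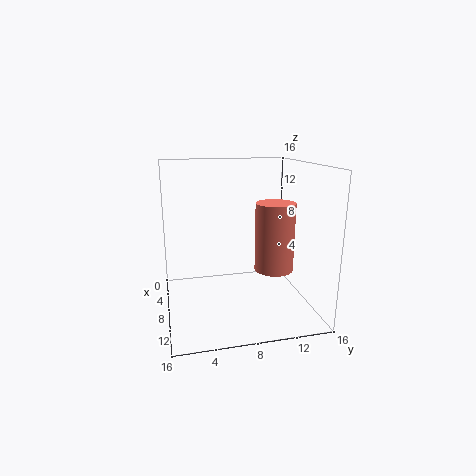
x = 11.5; y = 11; z = 5.5; r = 2; c = 'salmon'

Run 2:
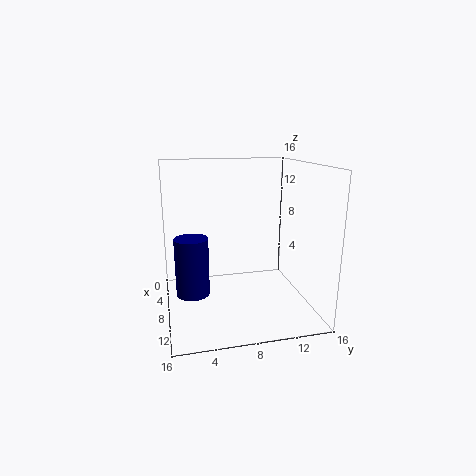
x = 5.5; y = 3; z = 0.5; r = 2; c = 'navy'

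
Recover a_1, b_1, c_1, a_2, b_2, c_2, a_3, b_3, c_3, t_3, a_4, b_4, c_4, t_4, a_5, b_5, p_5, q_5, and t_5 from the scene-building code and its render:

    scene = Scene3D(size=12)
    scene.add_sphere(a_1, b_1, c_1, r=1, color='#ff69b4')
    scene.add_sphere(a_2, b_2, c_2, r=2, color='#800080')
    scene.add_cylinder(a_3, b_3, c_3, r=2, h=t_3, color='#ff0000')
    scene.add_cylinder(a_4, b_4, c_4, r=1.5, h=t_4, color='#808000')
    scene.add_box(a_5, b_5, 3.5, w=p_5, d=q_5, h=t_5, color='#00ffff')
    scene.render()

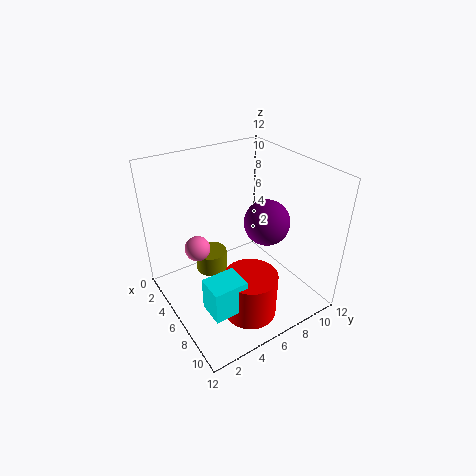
a_1 = 5.5
b_1 = 2.5
c_1 = 6
a_2 = 6
b_2 = 9
c_2 = 6.5
a_3 = 10
b_3 = 4.5
c_3 = 2
t_3 = 3.5
a_4 = 2
b_4 = 5.5
c_4 = 0.5
t_4 = 2
a_5 = 9
b_5 = 1
p_5 = 2
q_5 = 2.5
t_5 = 2.5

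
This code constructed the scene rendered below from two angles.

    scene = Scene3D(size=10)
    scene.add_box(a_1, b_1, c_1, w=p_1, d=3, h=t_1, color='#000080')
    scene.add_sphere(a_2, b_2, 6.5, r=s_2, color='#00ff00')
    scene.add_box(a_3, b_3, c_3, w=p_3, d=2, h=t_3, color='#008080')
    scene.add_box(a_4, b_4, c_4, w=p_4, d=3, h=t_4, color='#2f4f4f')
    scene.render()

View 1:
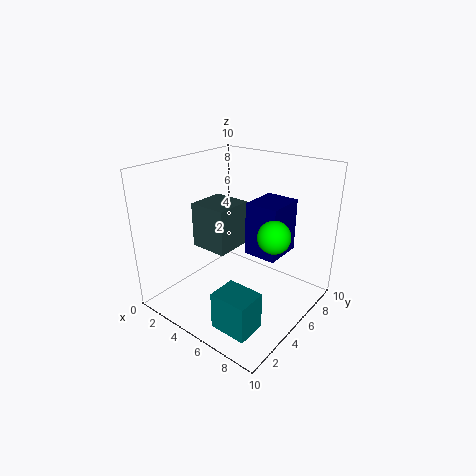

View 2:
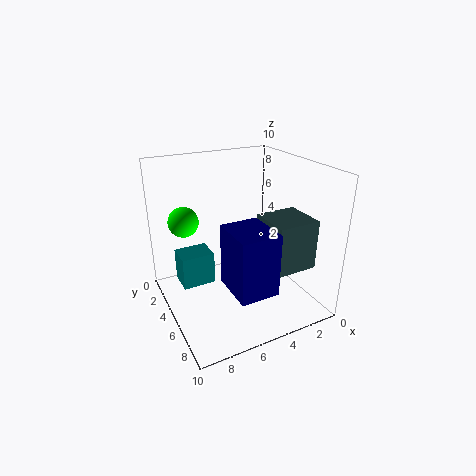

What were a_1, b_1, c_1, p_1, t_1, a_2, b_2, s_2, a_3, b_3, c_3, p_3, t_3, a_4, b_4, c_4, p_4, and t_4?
a_1 = 4.5, b_1 = 6.5, c_1 = 3, p_1 = 2.5, t_1 = 4, a_2 = 8.5, b_2 = 4, s_2 = 1, a_3 = 6, b_3 = 1, c_3 = 0.5, p_3 = 2.5, t_3 = 2.5, a_4 = 0.5, b_4 = 5, c_4 = 3, p_4 = 3, t_4 = 3.5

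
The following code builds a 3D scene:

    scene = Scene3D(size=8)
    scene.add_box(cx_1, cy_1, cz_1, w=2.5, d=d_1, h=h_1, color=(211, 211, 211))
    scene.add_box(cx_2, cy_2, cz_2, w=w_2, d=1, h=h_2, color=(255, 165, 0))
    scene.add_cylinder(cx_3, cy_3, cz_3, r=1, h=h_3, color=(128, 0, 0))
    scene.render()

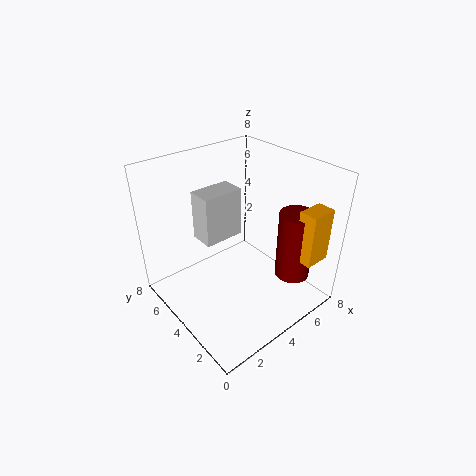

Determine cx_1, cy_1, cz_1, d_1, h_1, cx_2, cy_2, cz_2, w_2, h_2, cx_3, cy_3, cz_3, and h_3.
cx_1 = 3, cy_1 = 5.5, cz_1 = 3, d_1 = 1.5, h_1 = 3, cx_2 = 6, cy_2 = 0.5, cz_2 = 3, w_2 = 1.5, h_2 = 3, cx_3 = 6.5, cy_3 = 2, cz_3 = 1.5, h_3 = 4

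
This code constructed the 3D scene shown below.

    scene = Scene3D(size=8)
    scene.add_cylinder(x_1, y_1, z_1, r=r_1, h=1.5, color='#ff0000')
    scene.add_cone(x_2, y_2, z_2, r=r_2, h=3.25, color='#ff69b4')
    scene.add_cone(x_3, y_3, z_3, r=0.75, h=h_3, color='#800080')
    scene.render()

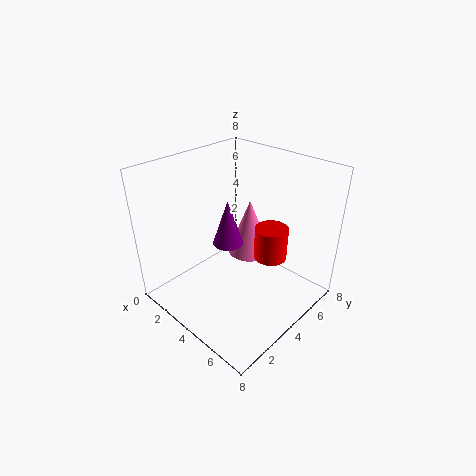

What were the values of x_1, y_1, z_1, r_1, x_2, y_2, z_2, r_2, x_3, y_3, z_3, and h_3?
x_1 = 7, y_1 = 3, z_1 = 4.75, r_1 = 0.75, x_2 = 3.75, y_2 = 5.25, z_2 = 2.5, r_2 = 1.25, x_3 = 4.75, y_3 = 2.5, z_3 = 4.75, h_3 = 2.25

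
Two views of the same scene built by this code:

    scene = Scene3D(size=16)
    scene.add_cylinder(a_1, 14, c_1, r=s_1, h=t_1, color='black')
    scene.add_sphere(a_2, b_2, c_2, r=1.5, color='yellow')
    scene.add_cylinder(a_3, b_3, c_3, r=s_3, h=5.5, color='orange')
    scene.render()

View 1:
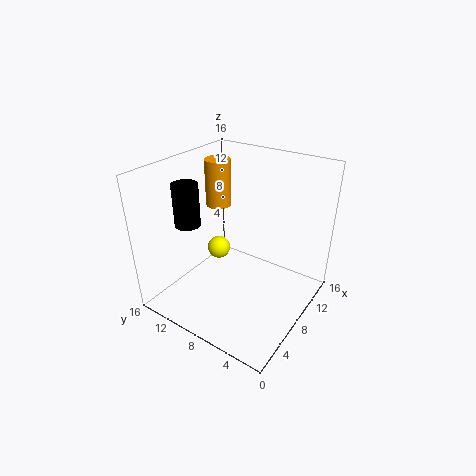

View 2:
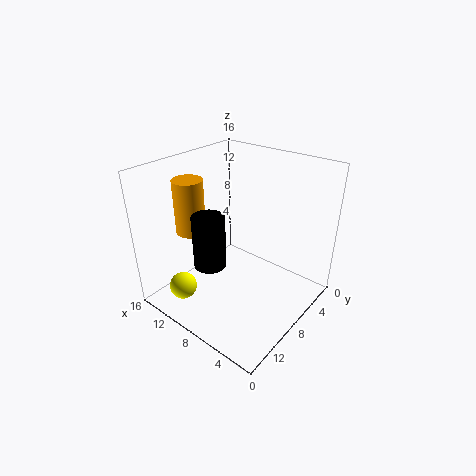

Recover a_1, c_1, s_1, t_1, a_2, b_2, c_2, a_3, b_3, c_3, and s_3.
a_1 = 6.5
c_1 = 8.5
s_1 = 1.5
t_1 = 5
a_2 = 11.5
b_2 = 13.5
c_2 = 3
a_3 = 10.5
b_3 = 12.5
c_3 = 10
s_3 = 1.5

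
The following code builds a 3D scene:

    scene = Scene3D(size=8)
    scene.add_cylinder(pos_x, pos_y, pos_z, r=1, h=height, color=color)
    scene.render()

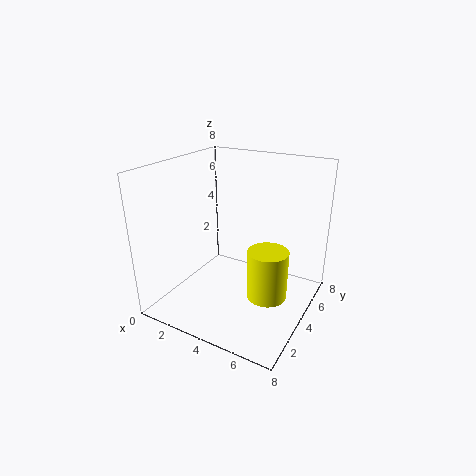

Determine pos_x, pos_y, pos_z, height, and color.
pos_x = 6.5, pos_y = 2.5, pos_z = 2, height = 2.5, color = 'yellow'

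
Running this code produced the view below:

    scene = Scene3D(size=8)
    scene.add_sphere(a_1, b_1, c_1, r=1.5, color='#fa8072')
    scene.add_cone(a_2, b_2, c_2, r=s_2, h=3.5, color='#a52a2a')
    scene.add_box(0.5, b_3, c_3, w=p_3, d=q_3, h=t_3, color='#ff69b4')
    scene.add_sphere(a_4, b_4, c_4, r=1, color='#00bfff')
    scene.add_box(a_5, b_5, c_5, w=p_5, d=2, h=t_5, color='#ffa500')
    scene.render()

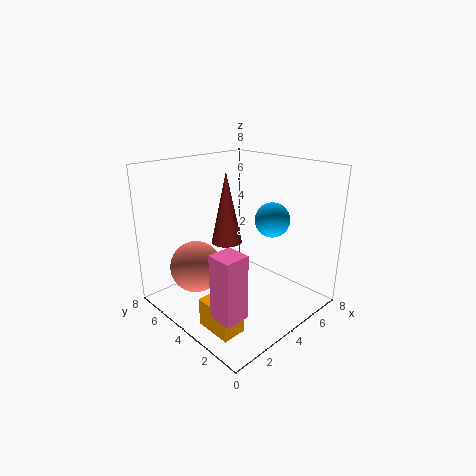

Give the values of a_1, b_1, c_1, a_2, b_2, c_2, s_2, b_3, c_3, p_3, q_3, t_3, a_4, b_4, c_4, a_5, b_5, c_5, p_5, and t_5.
a_1 = 2.5
b_1 = 6
c_1 = 2
a_2 = 2.5
b_2 = 3.25
c_2 = 4.5
s_2 = 0.75
b_3 = 1
c_3 = 1.5
p_3 = 1.25
q_3 = 1.25
t_3 = 3.25
a_4 = 6
b_4 = 3.25
c_4 = 4.75
a_5 = 0.75
b_5 = 1.5
c_5 = 0.25
p_5 = 1.25
t_5 = 1.5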